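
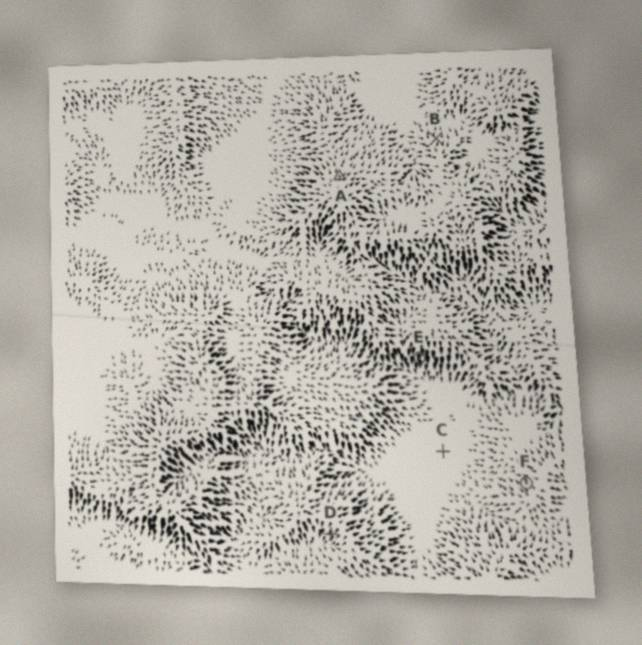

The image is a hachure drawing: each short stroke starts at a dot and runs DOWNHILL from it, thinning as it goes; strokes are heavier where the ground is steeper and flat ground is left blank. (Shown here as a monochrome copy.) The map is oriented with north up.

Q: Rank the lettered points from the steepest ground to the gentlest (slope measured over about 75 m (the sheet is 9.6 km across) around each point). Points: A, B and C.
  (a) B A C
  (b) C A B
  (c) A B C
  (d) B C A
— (a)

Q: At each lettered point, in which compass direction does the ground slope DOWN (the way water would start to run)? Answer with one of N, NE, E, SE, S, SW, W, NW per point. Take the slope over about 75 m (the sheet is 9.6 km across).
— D SW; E S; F NW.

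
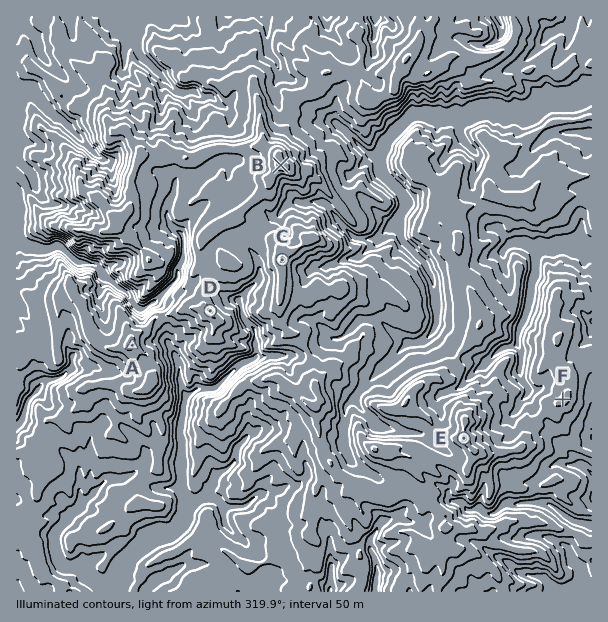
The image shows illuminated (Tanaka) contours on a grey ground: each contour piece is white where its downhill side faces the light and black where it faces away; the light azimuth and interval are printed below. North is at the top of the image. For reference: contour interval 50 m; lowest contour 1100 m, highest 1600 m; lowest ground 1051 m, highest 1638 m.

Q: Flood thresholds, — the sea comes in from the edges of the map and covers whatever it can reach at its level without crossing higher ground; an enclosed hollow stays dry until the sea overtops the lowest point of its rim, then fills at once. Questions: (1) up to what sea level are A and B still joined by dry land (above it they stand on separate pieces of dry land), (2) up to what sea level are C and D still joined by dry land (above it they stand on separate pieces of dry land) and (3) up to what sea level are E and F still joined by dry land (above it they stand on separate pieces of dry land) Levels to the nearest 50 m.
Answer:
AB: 1400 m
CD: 1450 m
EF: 1300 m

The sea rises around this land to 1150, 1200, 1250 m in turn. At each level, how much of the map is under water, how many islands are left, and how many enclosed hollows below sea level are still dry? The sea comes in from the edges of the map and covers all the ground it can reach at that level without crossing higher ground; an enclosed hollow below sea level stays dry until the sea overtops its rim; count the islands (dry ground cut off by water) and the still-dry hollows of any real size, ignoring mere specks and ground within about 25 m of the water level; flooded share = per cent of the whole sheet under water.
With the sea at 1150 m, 18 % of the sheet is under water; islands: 0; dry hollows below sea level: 0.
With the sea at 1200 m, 32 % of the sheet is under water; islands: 0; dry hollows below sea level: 0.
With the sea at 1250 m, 46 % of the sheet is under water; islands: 0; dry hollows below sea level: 0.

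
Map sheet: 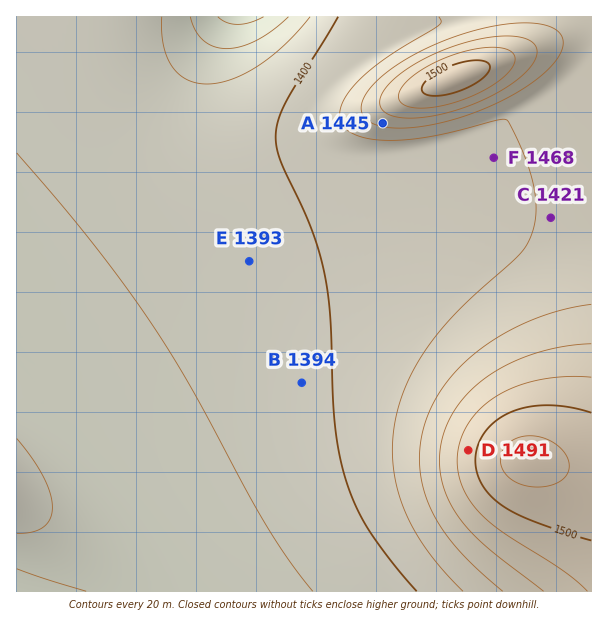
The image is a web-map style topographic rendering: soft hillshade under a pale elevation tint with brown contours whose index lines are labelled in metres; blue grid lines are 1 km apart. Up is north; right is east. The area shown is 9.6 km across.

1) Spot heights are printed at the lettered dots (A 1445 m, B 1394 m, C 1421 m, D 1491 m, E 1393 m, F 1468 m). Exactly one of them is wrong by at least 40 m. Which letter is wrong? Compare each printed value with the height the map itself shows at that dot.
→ F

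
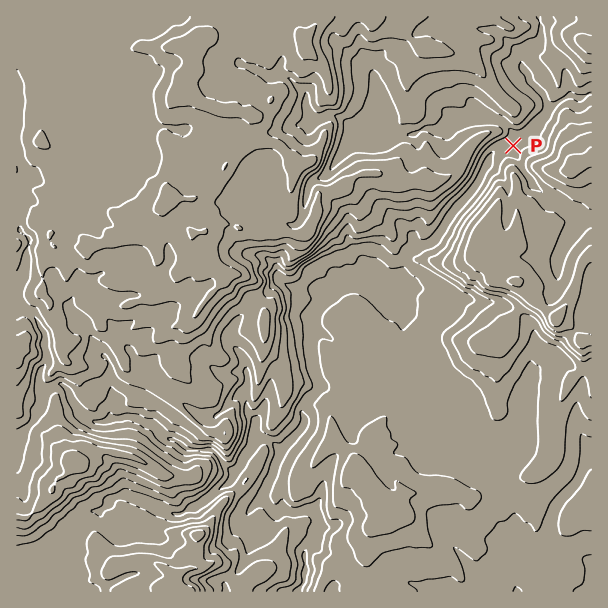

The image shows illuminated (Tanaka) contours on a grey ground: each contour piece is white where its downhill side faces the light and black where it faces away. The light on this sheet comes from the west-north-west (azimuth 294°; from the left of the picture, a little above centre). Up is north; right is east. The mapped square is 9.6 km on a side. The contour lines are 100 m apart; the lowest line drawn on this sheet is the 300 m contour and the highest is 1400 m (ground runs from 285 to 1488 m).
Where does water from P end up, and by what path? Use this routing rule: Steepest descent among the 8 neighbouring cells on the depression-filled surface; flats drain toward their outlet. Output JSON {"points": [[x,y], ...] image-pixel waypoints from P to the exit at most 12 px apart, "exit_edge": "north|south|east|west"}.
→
{"points": [[513, 146], [501, 146], [489, 156], [485, 168], [479, 180], [471, 192], [461, 204], [450, 216], [443, 228], [434, 240], [422, 246], [410, 249], [404, 261], [402, 273], [395, 284], [383, 287], [371, 285], [359, 279], [347, 284], [335, 293], [323, 303], [314, 315], [312, 327], [311, 339], [311, 351], [311, 363], [314, 375], [318, 387], [309, 398], [302, 410], [305, 422], [297, 434], [285, 446], [279, 456], [275, 468], [270, 480], [264, 492], [267, 504], [278, 512], [290, 512], [302, 512], [314, 512], [318, 524], [314, 536], [306, 548], [305, 560], [303, 572], [303, 584], [300, 591]], "exit_edge": "south"}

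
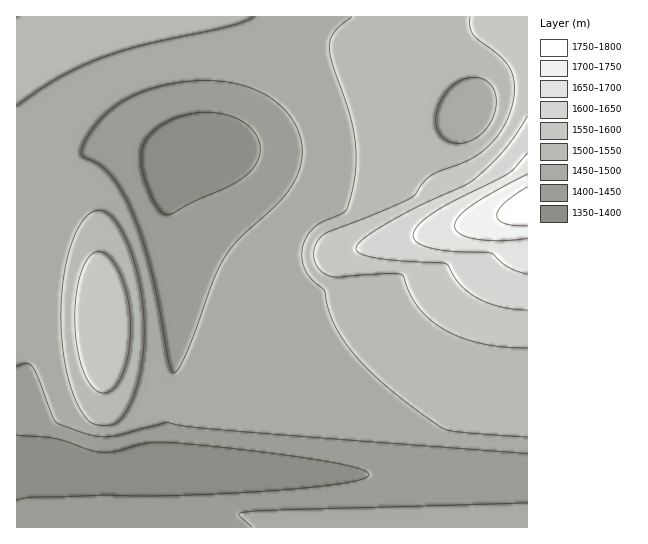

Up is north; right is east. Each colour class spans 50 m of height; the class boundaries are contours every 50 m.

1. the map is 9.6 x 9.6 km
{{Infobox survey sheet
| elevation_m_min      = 1350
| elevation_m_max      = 1780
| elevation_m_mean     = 1490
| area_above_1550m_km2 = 12.6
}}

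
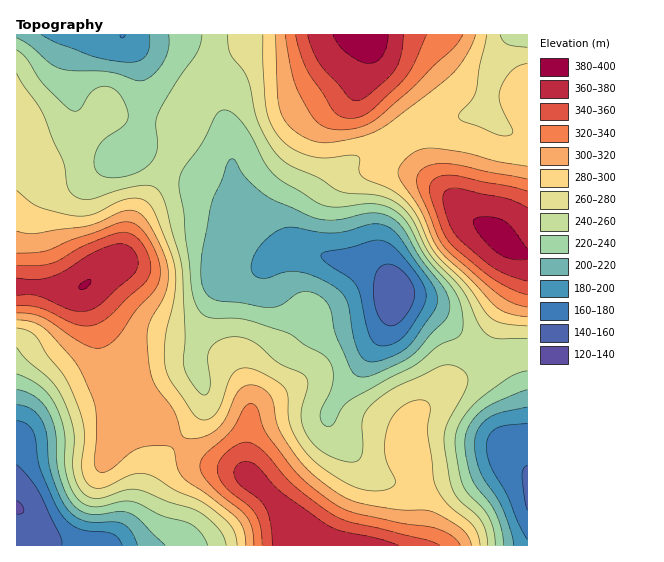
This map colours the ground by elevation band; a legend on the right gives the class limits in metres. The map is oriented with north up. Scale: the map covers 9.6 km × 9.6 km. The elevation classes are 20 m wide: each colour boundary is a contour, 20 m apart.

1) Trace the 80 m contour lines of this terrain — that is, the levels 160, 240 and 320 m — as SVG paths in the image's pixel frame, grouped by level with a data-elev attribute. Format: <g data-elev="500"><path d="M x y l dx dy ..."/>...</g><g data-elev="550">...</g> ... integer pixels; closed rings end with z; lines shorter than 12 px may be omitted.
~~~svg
<g data-elev="160"><path d="M527 510l-5-34 1-7 4-4"/><path d="M17 465l12 12 10 16 21 43 2 9"/><path d="M389 326l-6-3-5-8-3-11-2-12 1-12 2-8 5-5 6-3 8 2 10 7 7 11 3 9-3 11-7 13-8 7z"/></g><g data-elev="240"><path d="M495 545l-1-14-5-14-7-10-15-14-5-10-6-32 0-16 7-18 15-17 32-23 17-6"/><path d="M325 425l-4-5-1-7 11-24 2-13-1-11-6-8-41-25-40-13-31-1-8-2-7-5-5-11-3-13-12-107 4-11 19-26 13-27 7-6 9 2 11 10 9 14 14 27 9 12 9 7 32 20 10 4 9 1 31-3 12 0 12 3 9 6 11 12 17 32 26 30 8 16 3 21-1 7-3 5-21 10-25 21-63 33-8 8-9 17-4 2z"/><path d="M17 374l13 6 11 7 9 9 6 11 8 25 1 31 1 12 6 16 7 10 7 4 8 2 29-6 14 2 25 13 29 8 10 9 7 12"/><path d="M202 35l-2 9-3 9-20 28-19 34-2 9 2 23-4 12-6 6-9 6-10 5-12 2-10-1-7-2-5-6-1-8 2-9 5-9 22-16 5-7-1-11-7-14-10-8-11 0-9 6-11 17-4 1-4-1-26-25-18-26-10-9"/></g><g data-elev="320"><path d="M460 545l-8-9-14-7-37-6-44-9-12-5-12-6-26-20-15-15-26-35-4-8-4-16-3-4-4-1-6 3-10 18-6 8-25 23-3 5-1 6 2 8 9 10 30 26 6 6 5 12 2 16"/><path d="M17 313l13 1 11 3 44 28 9 3 8 0 7-3 8-7 19-27 18-20 5-10 1-9-2-15-9-18-10-12-10-5-12 2-46 16-25 11-29 2"/><path d="M527 179l-68-14-18-1-10 1-8 3-5 6-1 7 2 10 18 44 9 14 55 47 12 7 14 4"/><path d="M285 35l9 45 14 29 6 10 7 6 9 4 11 1 21-3 17-10 33-29 22-23 17-15 12-15"/></g>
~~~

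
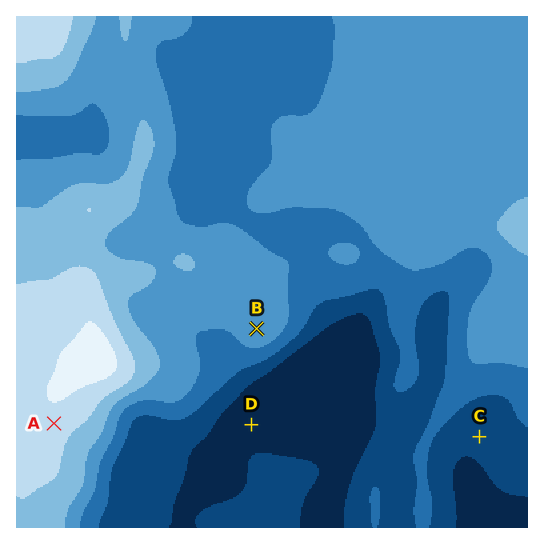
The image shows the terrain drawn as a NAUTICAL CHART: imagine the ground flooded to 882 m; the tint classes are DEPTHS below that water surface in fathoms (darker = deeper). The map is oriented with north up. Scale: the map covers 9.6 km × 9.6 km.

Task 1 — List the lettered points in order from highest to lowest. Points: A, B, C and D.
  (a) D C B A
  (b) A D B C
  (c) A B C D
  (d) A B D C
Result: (c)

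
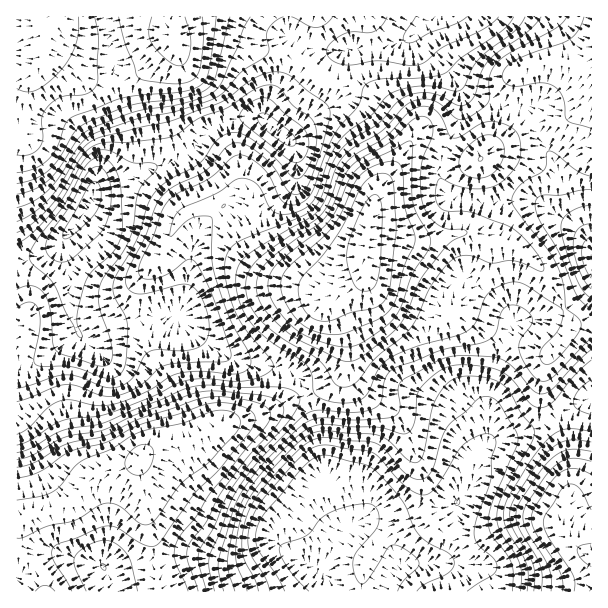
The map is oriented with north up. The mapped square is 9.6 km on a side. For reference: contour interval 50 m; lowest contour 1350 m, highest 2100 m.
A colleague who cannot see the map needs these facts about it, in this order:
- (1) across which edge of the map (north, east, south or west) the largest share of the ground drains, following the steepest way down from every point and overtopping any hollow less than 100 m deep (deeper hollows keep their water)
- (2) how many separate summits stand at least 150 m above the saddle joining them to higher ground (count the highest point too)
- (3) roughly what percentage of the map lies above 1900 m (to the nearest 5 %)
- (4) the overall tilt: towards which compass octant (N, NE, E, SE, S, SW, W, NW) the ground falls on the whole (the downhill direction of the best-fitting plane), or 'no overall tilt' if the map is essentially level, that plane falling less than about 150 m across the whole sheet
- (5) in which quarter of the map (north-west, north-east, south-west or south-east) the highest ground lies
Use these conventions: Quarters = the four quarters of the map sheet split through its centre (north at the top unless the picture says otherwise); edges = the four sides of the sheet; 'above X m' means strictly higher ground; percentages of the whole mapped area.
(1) Drainage is mainly to the south: more ground falls towards that edge than towards any other.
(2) There are 4 summits with 150 m or more of prominence.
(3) Ground above 1900 m makes up about 20 % of the sheet.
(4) On the whole the map has no overall tilt.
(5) The highest point lies in the north-east quarter of the map.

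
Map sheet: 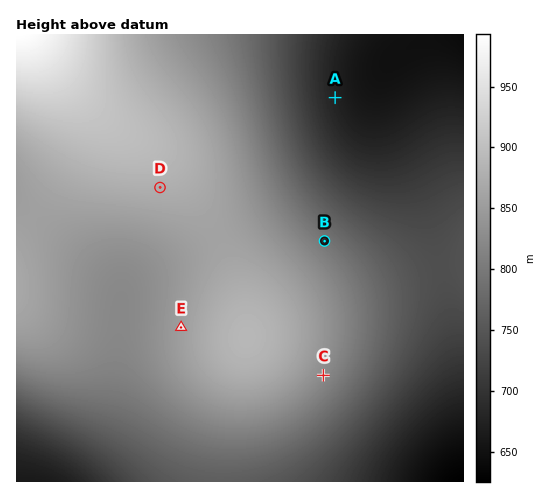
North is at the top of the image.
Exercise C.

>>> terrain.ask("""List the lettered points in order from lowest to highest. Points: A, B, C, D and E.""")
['A', 'B', 'C', 'E', 'D']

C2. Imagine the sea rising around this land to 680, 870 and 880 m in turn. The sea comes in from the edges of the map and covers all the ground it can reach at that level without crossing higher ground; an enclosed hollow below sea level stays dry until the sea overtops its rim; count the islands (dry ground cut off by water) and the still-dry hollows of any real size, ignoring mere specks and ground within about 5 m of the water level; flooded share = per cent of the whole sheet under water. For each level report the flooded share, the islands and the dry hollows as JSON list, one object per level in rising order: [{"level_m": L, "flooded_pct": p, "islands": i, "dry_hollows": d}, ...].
[{"level_m": 680, "flooded_pct": 10, "islands": 0, "dry_hollows": 0}, {"level_m": 870, "flooded_pct": 84, "islands": 1, "dry_hollows": 0}, {"level_m": 880, "flooded_pct": 89, "islands": 1, "dry_hollows": 0}]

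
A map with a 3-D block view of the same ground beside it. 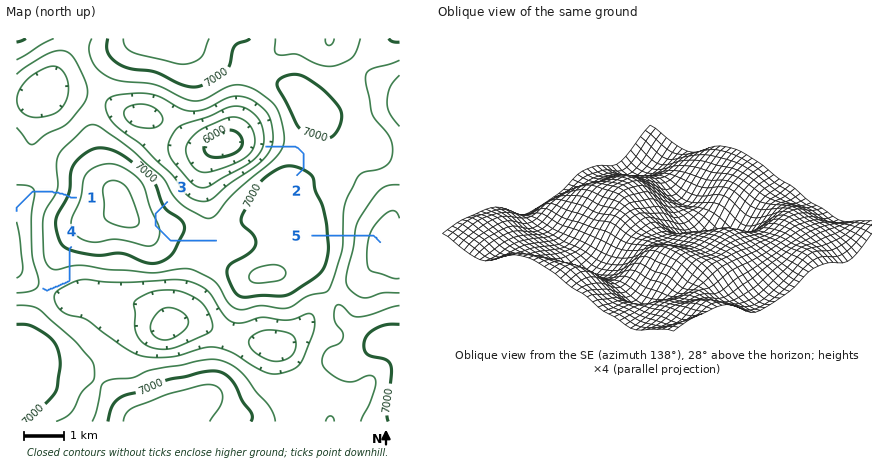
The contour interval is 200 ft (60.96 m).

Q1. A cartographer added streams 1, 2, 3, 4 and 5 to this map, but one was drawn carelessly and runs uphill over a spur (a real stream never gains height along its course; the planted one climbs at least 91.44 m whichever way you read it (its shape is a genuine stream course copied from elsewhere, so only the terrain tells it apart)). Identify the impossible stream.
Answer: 3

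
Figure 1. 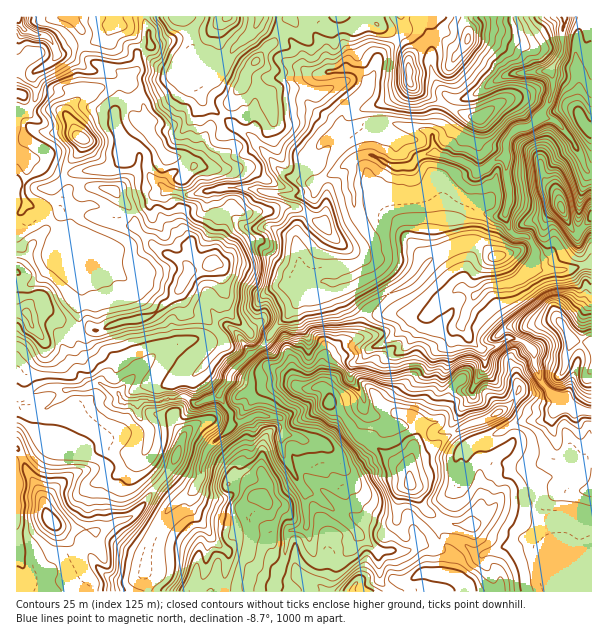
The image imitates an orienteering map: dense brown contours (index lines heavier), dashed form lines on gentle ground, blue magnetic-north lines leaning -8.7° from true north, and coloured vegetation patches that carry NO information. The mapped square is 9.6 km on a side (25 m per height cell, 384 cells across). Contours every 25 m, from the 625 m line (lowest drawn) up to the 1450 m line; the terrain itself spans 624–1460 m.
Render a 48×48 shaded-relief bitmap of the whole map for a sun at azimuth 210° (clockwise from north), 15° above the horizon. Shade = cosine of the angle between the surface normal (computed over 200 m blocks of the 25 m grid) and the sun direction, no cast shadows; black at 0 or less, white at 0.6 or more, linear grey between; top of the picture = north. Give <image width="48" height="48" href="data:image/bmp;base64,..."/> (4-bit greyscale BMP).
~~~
<image width="48" height="48" href="data:image/bmp;base64,Qk32BAAAAAAAAHYAAAAoAAAAMAAAADAAAAABAAQAAAAAAIAEAAATCwAAEwsAABAAAAAAAAAAAAAAABEREQAiIiIAMzMzAERERABVVVUAZmZmAHd3dwCIiIgAmZmZAKqqqgC7u7sAzMzMAN3d3QDu7u4A////AGd3d0JEV2VlVmZneGNBIjdoiIQjM0VmZmd3djVEZnd2VmZndzNDITVGZUIUM0VmZniIdmY0Z4l2RWdnZTVUETNDMzE0I1Vmd4iahoRGZ4lkOIdmVEZlNId1VkV1RVZ3d4rLdmV4dndTaodlU1dUaKqHh3mXZmd3d5zGIzRohmZEmZd2ZGY1iIl5p3dmZmZ3d6twABIkZmVHiIeHZFRGd4mbczRVZVZmVakwASESNmZWmoh0EEVlZ73bU0VURFVVRKcRNEMzNYdnq3ZBAWZVe/3HVFZUM0VmVZMANFVURIhnmGVABGVWr+p0M0ZURFVmd2ABE0REVXhXdVQgBlVZ77hTI0ZVVWZmZiAkNEVWZ3Y2QzIANVWP/YVEJGZVZmVWZgJWZmZmZ4VGchIBR4nv6FVDNXiGVURGVQRmZlVVWZU2czIAbN//Y1ZlRWiZhTI0NDVWZlQyV1MAE3dG3f/3JHdjIiJHhUMyJFVlVUMlh1EBBcu9//2DOHMAABAUNnVFi3dmZUSJqoi6eIm9/scwNgAAACQxF1B974ial3ipmZu5hkibpjIAAAAAABMAZQDv74rKmZmId2d3aIR2QAAAAAAAAAACkgTLuay4iYiIh3ZmaYQRMAIBAAAAAAAFMAipqN2GiaqqmYd3dlkxABMSRDIQARA3QG/blutWeJqry6qpg4hSABAAEhEhJDSHeP/rILZWREV4iaupZ4EhAAAAABI0VVZlV4mzAFRTIzMjRpmGeDAAEhABI1Z3ZmZVMQIgAEMgNVVERYl2hyEAJEQzM1eIdlZlMQAAAFMCVmZmZ3h4pzQxVmZlMjV4d3iXZTAAAjIUZmZneZh5pkQkZnd3ZTRneIm8uFMyQxNGZmZ3m6dmYiAFVomZdmeHZ4q7l3eZpjVmZmd5qVVTAAAkR5u4VYmVRXiFICq8+2Vmd4mag0UgAAAiWMyCJpljIzMgAJ7P+lVneJmYMlMAASRXi8ggSIdDMyEAB8z/imZ4iIeFIzEBNWVWaEISaHZERUMiRoz+A3moiImEIzISIhABMhIjd2ZVZVVVZ6/xAIh3eHYyNGdmdURlIUQ0d2VVZlQ0St+AAFRGdTISSLqauYlzNGZFdkM1ZTEySt0QAFZniXU0aadmVVQUZWZWZEZ2MiWWaukAA4iazZVWeWMiEjFJZmZ3d5mHRpy4a7IAComs2SJYpyEiMzSZd3ZniYd3i7u5lxAAj4ickAJplCIjRFipZmdniHd4u87qhzAE/HaqQBV4YgEzR5mXRGd3iazd3duHm5ROxZeFI1eHQAE0eJiFNHiIib7+yoQjaIh7USNURWd3MBJGZohkRWZ4d637Z4ZBERJFMwMyIjV2MSRWZndURERVaJzETMhkEAA2ZTZBE0REM1Zmd2dkRXd2iZuCbKh3ZUWXdWZEZjEkRmZ4h1RFeaqqmLpCeYh3mamWdSE5pzNVZjV4mFM2eYmqq9o0iHhlZmU1dga9t0VVcgJomXVGiHiJrLdWZnUzRCEFdn/8pUZnYAFYqnVHl2dnmnRnVnMjMhAGaA=="/>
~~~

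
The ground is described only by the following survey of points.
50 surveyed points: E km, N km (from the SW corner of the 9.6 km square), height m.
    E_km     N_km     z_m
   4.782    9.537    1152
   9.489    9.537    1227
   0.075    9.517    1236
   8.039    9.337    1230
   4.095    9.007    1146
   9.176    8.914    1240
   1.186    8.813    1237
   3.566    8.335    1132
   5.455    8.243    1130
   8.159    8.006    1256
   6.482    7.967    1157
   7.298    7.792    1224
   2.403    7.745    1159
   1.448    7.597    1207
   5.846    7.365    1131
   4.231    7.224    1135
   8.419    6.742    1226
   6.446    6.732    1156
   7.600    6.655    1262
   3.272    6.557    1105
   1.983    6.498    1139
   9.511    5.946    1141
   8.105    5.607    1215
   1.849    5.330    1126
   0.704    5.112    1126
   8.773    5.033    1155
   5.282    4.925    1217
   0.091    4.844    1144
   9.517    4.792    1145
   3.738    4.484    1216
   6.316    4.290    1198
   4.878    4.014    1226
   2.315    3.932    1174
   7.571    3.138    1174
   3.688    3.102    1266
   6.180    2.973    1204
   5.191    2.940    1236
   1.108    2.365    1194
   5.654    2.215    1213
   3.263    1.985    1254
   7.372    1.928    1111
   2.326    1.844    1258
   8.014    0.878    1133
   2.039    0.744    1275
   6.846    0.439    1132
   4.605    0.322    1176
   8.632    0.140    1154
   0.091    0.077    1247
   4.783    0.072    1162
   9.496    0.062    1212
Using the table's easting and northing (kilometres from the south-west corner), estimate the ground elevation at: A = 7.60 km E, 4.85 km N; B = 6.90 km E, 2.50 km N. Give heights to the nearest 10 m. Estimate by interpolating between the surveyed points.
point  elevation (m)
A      1200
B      1160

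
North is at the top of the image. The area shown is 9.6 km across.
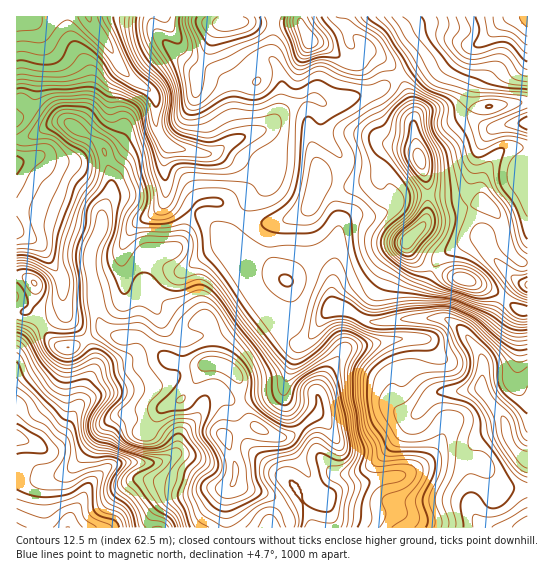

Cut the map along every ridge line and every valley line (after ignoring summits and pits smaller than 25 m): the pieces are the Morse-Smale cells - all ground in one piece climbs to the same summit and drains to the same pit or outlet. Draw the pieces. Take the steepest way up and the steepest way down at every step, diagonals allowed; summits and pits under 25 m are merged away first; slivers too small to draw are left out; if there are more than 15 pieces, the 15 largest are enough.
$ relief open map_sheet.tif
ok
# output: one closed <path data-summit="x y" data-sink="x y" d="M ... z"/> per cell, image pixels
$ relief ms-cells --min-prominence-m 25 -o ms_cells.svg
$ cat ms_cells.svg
<path data-summit="225 437" data-sink="527 459" d="M214 201l-12 2-10 8-8 24-10 14-17 3-8 6-4 11 0 17 12 14 16 8 13 12 9 3 11-4 9 14-2 29 14 5 12 11 1 19 4 14 5 10 7 5-15 3-16 8 11 30-2 17 12 5 23 6 6 4 9 8 7 21 39 0-2-21-5-11 3 1 24-12 55-10 32-15 45 3 13 22 7 3 26 1 0-28-9-6-10-13-5-23-23-30 2-30-3-6-25-29-9-5-8-2-36 2-28 4-7-2-21-12-11-1-3-3-1-32-13-12-16-6-12-3-29 1-20 7-2 5-14-24 14-24-17-13z"/><path data-summit="225 437" data-sink="89 17" d="M87 16l-71 1 0 122 10 0 31-16 12 0 34 24 8 27 0 19-8 17-2 19-12 25 6 49 6 23 6 6 12 5 22 0 18 16 14 8 18 4 22-2 2-30-3-7-6-7-15 4-18-15-16-8-12-14 2-23 7-10 17-2 9-8 12-32 10-8 17 0 20 14 10-16 19-18 3-8-2-8-7-7-7-3-14-17-10 1-17 12-15 0-32-8-11-19 0-25-3-7-6-6-14-8-12-11-10-20-18-22z"/><path data-summit="225 437" data-sink="67 527" d="M214 363l-8 1-5 5-5 12-15 19-23 9-13 0-20 4-15 7-27 37-16 15-21 7-29 1-1 47 210 1 1-35 6-10 3-16-11-30 16-8 15-3-7-5-5-10-4-14-1-19-12-11z"/><path data-summit="225 437" data-sink="17 438" d="M41 324l-20 18-5 9 1 129 29-1 21-7 16-15 27-37 15-7 20-4 13 0 23-9 12-15 12-20-14 0-22-5-28-23-22 0-14-6-4 0-28 16-7 1-11-4z"/><path data-summit="409 239" data-sink="527 459" d="M323 181l-6 2-8 24-12 9-20 7-24 0-14-6-14 24 12 22 2 2 0-3 4-3 26-7 21 0 12 3 16 6 13 12 1 32 3 3 11 1 21 12 7 2 28-4 23 0-4-16 2-10 9-24-13-8-7-7-5-12 14-15 6-9 1-23-23 1-6 3-9 10-8 4-8 3-23 0-6 3-6 9-3-19 1-23z"/><path data-summit="225 437" data-sink="17 163" d="M69 123l-16 1-27 15-10 2 0 90 21 10 6 6 20 34 1 28-6 7-17 9 14 19 11 4 7-1 22-14 10-3-5-7-4-13-7-43 0-13 12-25 2-19 8-17 0-19-8-27z"/><path data-summit="225 437" data-sink="527 527" d="M454 460l-17 0-32 15-55 10-19 8-7 5 4 9 3 20 197 0-1-38-29-2-5-4-11-20z"/><path data-summit="309 39" data-sink="89 17" d="M163 16l-75 1 5 10 18 22 10 20 12 11 14 8 6 6 3 7 0 25 9 17 14 6 20 4 15 0 19-12 4-6-9-49-10-11-27-16-10-10-2-8z"/><path data-summit="309 39" data-sink="89 17" d="M299 23l-25 2-2 18 1 18-4-2-10 1-18 15-5 22 2 42 29-11 15-16 17-11 15-4 11 7 13-1 17-7 20-4 24-17-13-14-19-12-3 6-9 8-13-4-17-14-14-4z"/><path data-summit="409 239" data-sink="89 17" d="M314 97l-23 8-9 7-15 16-31 11 5 1 14 17 7 3 7 7 2 6-3 10-19 18-6 9-3 5 2 4 11 4 24 0 13-4 19-12 10-26 18 4 4-14 0-13-16-19-4-8 2-28z"/><path data-summit="419 159" data-sink="89 17" d="M398 76l-23 16-20 4-22 8-10-1-2 28 4 8 16 19 0 13-3 14 11 2 25-7 5-6 4-12 10-9 20-1 6 3-6-26 0-19-6-20z"/><path data-summit="309 39" data-sink="527 17" d="M511 16l-210 0-1 6 7 15 4 4 18 2 16-6 13 2 12 13 16 9 13 15 14-9 17-8 19-15 10-1 15 2 7-2 18-19z"/><path data-summit="409 239" data-sink="527 459" d="M505 299l-17 24-16 16 0 4 11 16-2 30 23 30 5 23 6 9 12 9 1-149-14-4z"/><path data-summit="227 23" data-sink="89 17" d="M226 16l-62 1 17 32 10 10 22 12 14 12 9 43 1 13 2-2 0-8-3-7 0-25 3-15 2-7 12-11 12-5 7 0 1-33-26-5-20 2z"/><path data-summit="419 159" data-sink="527 123" d="M467 109l-6 3-32-1-14 7-2 11 3 18 11 32 2 16 28 0 6-3 6-9 10-33 6-13 8-8-15-6z"/>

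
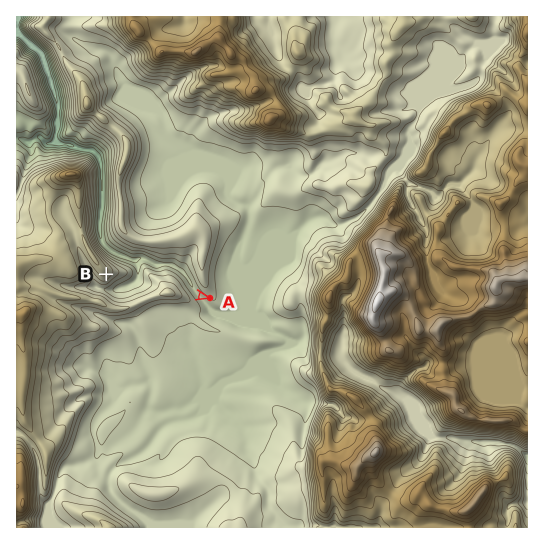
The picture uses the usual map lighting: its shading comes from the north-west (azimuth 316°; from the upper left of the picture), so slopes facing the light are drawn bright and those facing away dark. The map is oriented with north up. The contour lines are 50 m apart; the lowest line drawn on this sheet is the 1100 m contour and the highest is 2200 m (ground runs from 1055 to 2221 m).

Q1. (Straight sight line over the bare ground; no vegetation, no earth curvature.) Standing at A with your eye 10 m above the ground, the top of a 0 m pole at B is hidden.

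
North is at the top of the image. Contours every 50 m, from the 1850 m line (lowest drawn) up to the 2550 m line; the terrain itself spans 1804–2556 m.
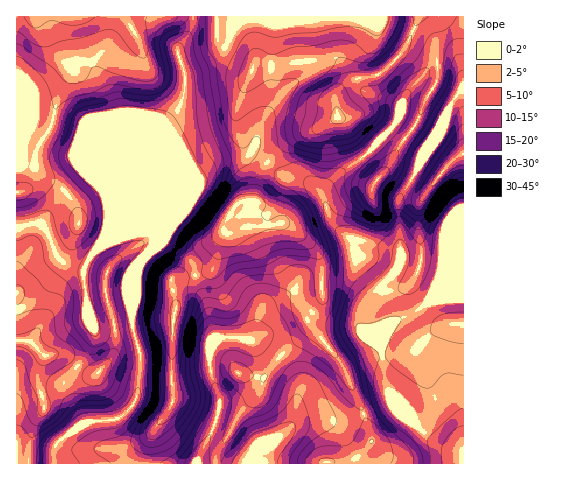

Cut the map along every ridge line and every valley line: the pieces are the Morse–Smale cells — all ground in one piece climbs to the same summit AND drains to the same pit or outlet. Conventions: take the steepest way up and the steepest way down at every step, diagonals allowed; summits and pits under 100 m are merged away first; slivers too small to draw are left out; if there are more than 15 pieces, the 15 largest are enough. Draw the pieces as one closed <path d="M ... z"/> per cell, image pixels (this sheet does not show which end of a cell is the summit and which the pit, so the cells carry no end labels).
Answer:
<path d="M463 16l-246 1 0 17 2 7 30 16 4 4 0 6 5-2 20 1 40-7 17 0 7 7 3 15-9 15 1 22-19 11-24 9-15 12-11 12 17 15 17 2 10 5 11 12 6 19 7 12 11 9 15 5-3 1-2 4-1 14 3 10 13 16 2 6 20-19 6-10-1-63 11-18 10-20 16-22 16-38 12-13z"/><path d="M193 16l-156 1 11 12 11 25 11 14 1 6-13 24-7 28-14 22-2 17 8 1 31-8 7 11 63 63 3 1 3-1 0-72 15-37 12-12 7-16 1-20-7-20 0-7 13-19z"/><path d="M146 232l-26 4-19 10-10 10-7 13-21-7-6-6-8-20-13 8-16 19-4 21 0 56 15 2 14 14-7 16 0 12 6 18 0 8-7 10-6 15-2 11 0 18 24 0 1-17 9-10 21-14 34-5 11-8 6-8 3-13 3-32-8-28-1-16 2-9 1-31 6-11 10-11 3-6-1-9z"/><path d="M292 295l-23 9-8 7-6 21-5 8-23-3-9 2-7 9 0 26 8 21 1 9-8 28-14 27 1 5 127 0 24-4 7-3 15-16-11-35-19-43-34-42 0-3 4-6z"/><path d="M216 16l-22 0-3 13-13 19 0 7 7 20-1 20-7 16-12 12-15 37 0 74 4 4-1 11 10-7 6-12 10-13 18-43 19-12 25-4 9-4 5 0 12 8 27-24 24-9 19-11-1-22 9-15-2-13-6-8-19-1-40 7-20-1-5 2 0-6-4-4-30-16-2-7z"/><path d="M285 224l-39 3-15 6-6 0-9 30-6 7-11 5-28 5 5 20-4 27 2 73-23 35-5 19 0 10 52-1 2-10 14-27 6-22-10-37 0-16 8-12 13-2 19 3 5-8 6-21 8-7 15-7 7-2 4 1 17 15 8-9 3-10-1-28-3-8-13-17z"/><path d="M463 298l-35 4-11 9-21 9-8 10-7 18-12-8-13-15-29-3-16-9-3 8 34 42 19 43 11 32-2 7-13 12-7 3-18 2-5 2 137-1z"/><path d="M255 154l-14 4-25 4-19 12-18 43-10 13-6 12-19 15-9 16-3 48 9 36-5 42-6 10-10 8-36 6-21 14-9 10 0 17 92-1 0-9 5-19 23-35-2-73 4-27-5-20 28-5 14-8 12-31 0-11 5-11 7-10 18-4 5-24 7-14z"/><path d="M463 90l-11 12-16 38-16 22-10 20-11 18 1 63-6 10-21 20-12 18-1 15 4 9 17 13 7-18 8-10 21-9 11-9 36-4z"/><path d="M267 162l-7 14-5 24-13 2-8 5-7 11-2 14 6 1 15-6 31-3 8 0 7 3 20 18 6 8 4 11 1 34-11 14 15 10 26 2 8 5 0-18 12-19-1-6-13-16-3-10 1-14 2-4 3-1-15-5-11-9-7-12-6-19-11-12-10-5-19-3z"/><path d="M36 16l-20 1 1 149 7-2 11 1 2-17 14-22 7-28 13-24-1-6-11-14-11-25z"/><path d="M74 158l-31 8-8-1-3 15-4 7 12-7 12 2 8 4 12 14 6 13 1 10-8 5-19 7-2 3 7 18 6 6 21 7 7-13 10-10 16-8 26-7-62-62z"/><path d="M26 164l-10 3 0 60 24-3 10 12 26-10 3-3-2-14-5-9-12-14-8-4-12-2-15 9 6-7 4-10-1-7z"/><path d="M27 340l-11 1 1 123 12-1 2-28 6-15 7-10 0-8-6-18 0-12 7-16z"/><path d="M40 224l-9 0-15 4 1 55 3-20 16-19 13-7-3-7z"/>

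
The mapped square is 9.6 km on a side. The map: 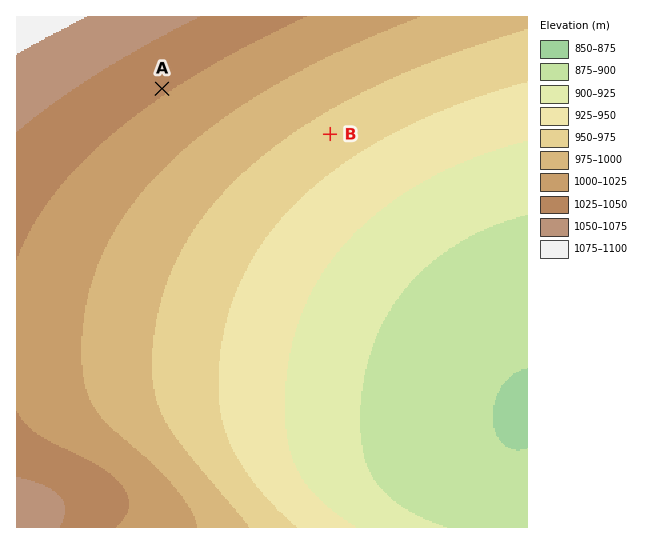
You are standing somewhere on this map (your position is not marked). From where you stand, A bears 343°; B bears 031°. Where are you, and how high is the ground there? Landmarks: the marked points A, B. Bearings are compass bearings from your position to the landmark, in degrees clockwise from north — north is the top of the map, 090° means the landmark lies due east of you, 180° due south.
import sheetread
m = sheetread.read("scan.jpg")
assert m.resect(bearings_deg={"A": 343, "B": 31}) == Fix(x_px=228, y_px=304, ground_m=950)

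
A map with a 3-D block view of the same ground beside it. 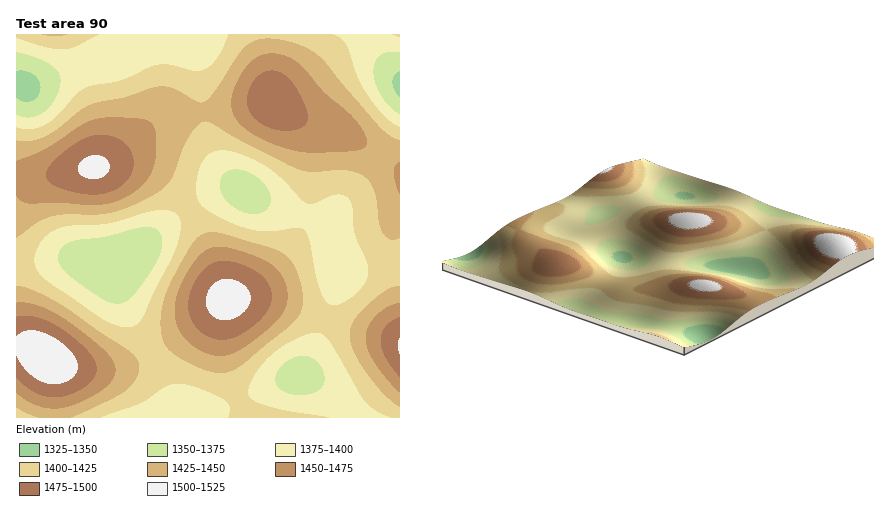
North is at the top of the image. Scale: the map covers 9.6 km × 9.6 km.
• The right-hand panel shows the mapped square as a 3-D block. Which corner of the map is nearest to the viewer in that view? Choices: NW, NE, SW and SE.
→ NW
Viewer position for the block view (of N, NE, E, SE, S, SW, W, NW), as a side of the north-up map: NW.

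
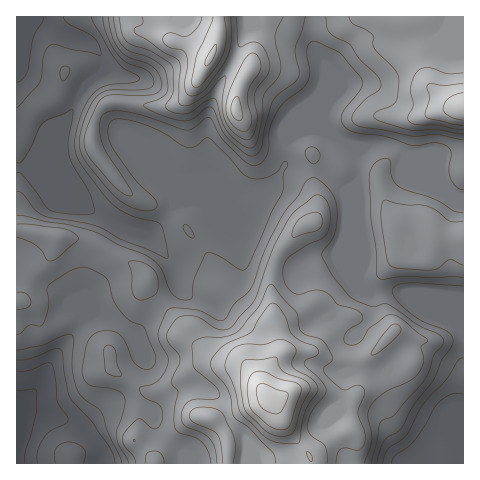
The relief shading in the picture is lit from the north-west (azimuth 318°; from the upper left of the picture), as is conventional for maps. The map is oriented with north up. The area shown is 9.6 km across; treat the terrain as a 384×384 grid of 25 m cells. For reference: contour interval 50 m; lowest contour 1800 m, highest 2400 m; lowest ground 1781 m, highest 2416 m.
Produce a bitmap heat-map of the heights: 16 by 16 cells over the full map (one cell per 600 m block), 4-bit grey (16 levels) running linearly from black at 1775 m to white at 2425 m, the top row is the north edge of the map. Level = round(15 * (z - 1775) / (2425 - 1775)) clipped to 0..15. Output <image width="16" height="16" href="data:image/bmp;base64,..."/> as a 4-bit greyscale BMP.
<image width="16" height="16" href="data:image/bmp;base64,Qk32AAAAAAAAAHYAAAAoAAAAEAAAABAAAAABAAQAAAAAAIAAAAATCwAAEwsAABAAAAAAAAAAAAAAABEREQAiIiIAMzMzAERERABVVVUAZmZmAHd3dwCIiIgAmZmZAKqqqgC7u7sAzMzMAN3d3QDu7u4A////ABM0d3qauYQzAjVnqs6phjMSRWeK7smHUyJWV5vcqIh0VFZXmauYiHVlRWZmiYh3VWVWdVZ4dmZmZmZUVWh2aIhmVEVVV5ZoiEM1ZVVWdmd2M0ZVVWVmZmYzZVVXlmZndzNWaIqmVomsNDVYuqhleKsjNHnLuWaJmSI3q7yZeJmZ"/>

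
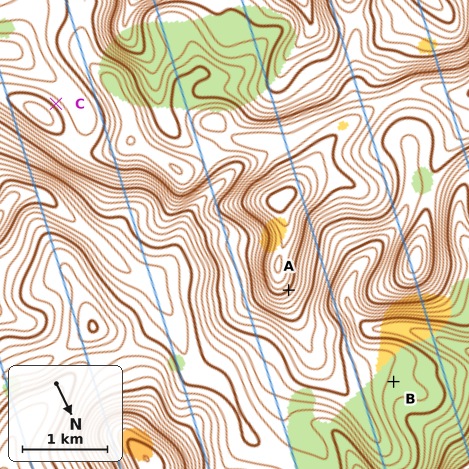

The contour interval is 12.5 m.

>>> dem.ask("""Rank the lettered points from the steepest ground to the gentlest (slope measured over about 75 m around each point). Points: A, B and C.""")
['A', 'C', 'B']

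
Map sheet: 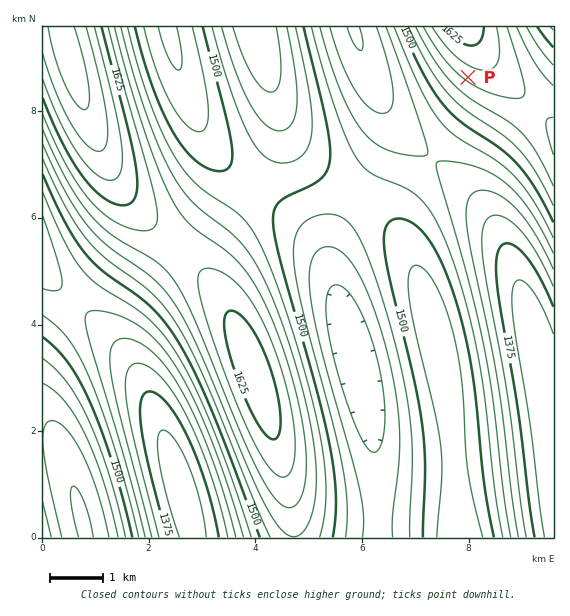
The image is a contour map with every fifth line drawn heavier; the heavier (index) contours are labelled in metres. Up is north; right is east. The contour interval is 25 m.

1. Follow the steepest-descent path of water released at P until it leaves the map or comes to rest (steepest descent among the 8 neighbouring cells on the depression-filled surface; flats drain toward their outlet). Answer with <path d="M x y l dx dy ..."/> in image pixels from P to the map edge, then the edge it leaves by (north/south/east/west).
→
<path d="M468 77l-44 44-23 0-21-21-1-5-4-7 0-3-3-4-1-6-3-4-1-7-3-4 0-3-1-1 0-3-2-1 0-3-1-1 0-3-1-1 0-3-2-1 0-3-1-1-3-9"/>
exit: north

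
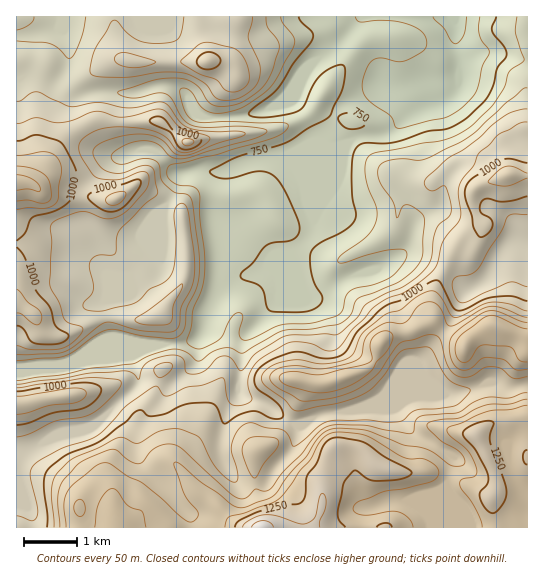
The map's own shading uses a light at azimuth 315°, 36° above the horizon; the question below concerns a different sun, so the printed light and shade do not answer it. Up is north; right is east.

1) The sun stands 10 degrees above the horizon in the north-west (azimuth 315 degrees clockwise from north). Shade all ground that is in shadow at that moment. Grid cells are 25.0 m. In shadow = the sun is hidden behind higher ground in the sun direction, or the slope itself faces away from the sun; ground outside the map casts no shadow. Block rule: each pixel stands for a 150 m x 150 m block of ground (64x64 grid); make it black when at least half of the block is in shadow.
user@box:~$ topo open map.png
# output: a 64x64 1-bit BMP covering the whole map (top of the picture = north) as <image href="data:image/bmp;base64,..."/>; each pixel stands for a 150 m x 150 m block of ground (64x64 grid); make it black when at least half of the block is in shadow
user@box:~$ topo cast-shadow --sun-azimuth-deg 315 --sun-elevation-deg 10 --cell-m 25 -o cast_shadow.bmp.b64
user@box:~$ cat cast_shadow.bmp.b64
<image width="64" height="64" href="data:image/bmp;base64,Qk0+AgAAAAAAAD4AAAAoAAAAQAAAAEAAAAABAAEAAAAAAAACAAATCwAAEwsAAAIAAAAAAAAA////AAAAAAAAAAAAAAAAAAAAAAAAAAAAAAAAAAHAAAAAAAAAAMAAAAAAAAAAB+AAAAAAAAAH+AAAAAAAAAAIAAAAAAEAAAAAAAAAAYAAAAAAAAABwAAAAAAAAABAAAAAfAAAAAAAAAD/4AAAAAAAAP/wAAAIAAAAf/AAAB/+AAAP+AAAD/8AAAD8AAAH/wAAAAQAAAH/gHgAAAAAAH/g+R8AGAAAD+D5/+AAAAAH4PH/8AAAAAfg4H/wPwAAA/BAA/n/AAAB8AAA//+AAAAwAAA4f4AAAAAAAAAfwAAAAAAAAA/AAAAAAAAAD8AAAAAAAAAHwAAAAAAAAAfAAAAAAAAAA8AAAAAAAAADwAAAAGAAAAPAAAAAcAAAA8AAAAA4AMADgAAAADwHw8OAAAAAHB+Hx4AAAAAYP5/nAAAAAAD/H+cAAAAAAP4P4wwAAAAEjgfgOAAAACAOAeB4AAAAAwQA8fgAAAACAAB//gAAAAAAAD//gAAAAAAAD//AAAAAAH/n/+AAAAAAf+H/8AAAAAAfwADwAAAAAAAAAAAAAAAAAAB/wAAAAAAAAH/iAAAAAAAAf/EAAAAAAB4f8AAAAAAH/g/wAAAAAAf9x/AAAAAAAfjA+AAAAAAAAAD4AAAAAAAAAHgAAAAAAAAAEAAAAAAAAAAAAAAAAAAAAAAAAAAAAAAAAAAAAA=="/>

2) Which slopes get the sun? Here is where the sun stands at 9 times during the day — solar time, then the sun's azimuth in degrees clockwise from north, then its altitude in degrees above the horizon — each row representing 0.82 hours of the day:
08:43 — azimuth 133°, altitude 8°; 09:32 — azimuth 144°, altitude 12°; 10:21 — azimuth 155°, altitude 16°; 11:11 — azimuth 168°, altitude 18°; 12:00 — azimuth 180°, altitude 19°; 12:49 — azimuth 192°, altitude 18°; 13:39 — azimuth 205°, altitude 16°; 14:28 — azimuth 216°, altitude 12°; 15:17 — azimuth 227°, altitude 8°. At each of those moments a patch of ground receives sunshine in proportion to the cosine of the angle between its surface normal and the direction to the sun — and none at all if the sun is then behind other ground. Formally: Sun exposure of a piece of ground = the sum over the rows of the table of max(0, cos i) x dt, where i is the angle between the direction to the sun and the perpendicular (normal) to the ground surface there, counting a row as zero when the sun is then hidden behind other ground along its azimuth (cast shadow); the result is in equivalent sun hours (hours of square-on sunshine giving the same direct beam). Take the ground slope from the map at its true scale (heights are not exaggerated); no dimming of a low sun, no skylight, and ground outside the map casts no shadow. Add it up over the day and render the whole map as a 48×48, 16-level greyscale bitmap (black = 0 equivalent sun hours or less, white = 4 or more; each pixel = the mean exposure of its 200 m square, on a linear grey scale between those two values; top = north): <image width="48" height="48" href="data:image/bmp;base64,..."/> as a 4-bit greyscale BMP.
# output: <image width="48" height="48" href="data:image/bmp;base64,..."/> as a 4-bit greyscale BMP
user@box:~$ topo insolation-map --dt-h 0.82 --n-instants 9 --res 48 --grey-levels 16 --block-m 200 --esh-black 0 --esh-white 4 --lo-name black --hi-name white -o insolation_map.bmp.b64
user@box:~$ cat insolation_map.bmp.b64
<image width="48" height="48" href="data:image/bmp;base64,Qk32BAAAAAAAAHYAAAAoAAAAMAAAADAAAAABAAQAAAAAAIAEAAATCwAAEwsAABAAAAAAAAAAAAAAABEREQAiIiIAMzMzAERERABVVVUAZmZmAHd3dwCIiIgAmZmZAKqqqgC7u7sAzMzMAN3d3QDu7u4A////AEVnd3dmZnZUVmYyIjRWd1QzNFZ3d3iHdlZ4h3ZmVmVFd3UQABI1d2VTI0Z3d3qYdneHZWZlVkNXiFIAAAJFZ4iYdnd3d5mId2d2RFZVVDRodSESEBNWZnmau6mHeIVWZ2dlMzVUQ1Z3UyE1UyNWVnibzMu5dTRmaGZDM0RDM2iGMyNYhkIjV3eIdURVQkh2eGUyEREjM1ZTM0WImXMSV3d1MRIiRplmd3ZTEAACRDMjRWZmZ3UzRndSEiElnMhWdpl2QxABNDM0VmVUITMiEREAASN6upd4dsypdlMiNUM0VmVDIRJDEAAAACV2MiR4iMzd3LhTRUM0VVQhIjeWMQABIiIAAAASNYm97tyVI1QzQ0QhNpq7uWQ0VUIQAAAAAAEkVnipUkUzM0VGrN3N7/7JZWVUNDEAAAAAAAE2dFdjI0Znm8yoec3clmZmmpZVdxAAAAAAJXiWIkVUQzIQASSct2Z4vuurznUhAAARERI1QjMzIAAAAAAXuneJrMzcvO//6UVWZSAAERASEQAAAABYvMuYiJu7mKvMztdmZ4iGQiIyEBAAAAJFas25ZGmql6mFNJ3M7//rdVVUIQAAAAERE2m5MSaYU7l1QjaZh5qXdlVVQhAAABERETVmIAEhAIVFZlVUMjV4hmVEREMiEjMhETRDEAAAAGQ0Z3d3ZUNqp2VEVWZlVUMQAAESEQAAAVVWd3d3d1Q3p2ZlZmZmZkIQAAACMyEAElZnZmd3d2VFiGZmZmZmd2QyERETVmQjRFZ3Znd3dmZmd2ZnZmZmZ4d1VDM0iZl2ZWd3d3d3ZmdmZmZ3dmZmVVeIhlVVeImGZnd3eIh3ZndmZmZ3d3dmVDRXiYdmVniod4dneIiHd3d3ZmZnd4h2ZVRFeIdlNXipiIiIiImqmHd3ZmZneIdmZmZVZ3dkNGd4iKzuyrzvyYdlZnd3d2ZnZmZ3d3h1VnZoqu78qqqc26hSV3eIh2Znd3d4h4iYeJiaurqGd1MRa6YwNWVmdmZ3d2eJiIiYd3q6qmVGh1IABHQhJFREVWZ3d3eIh3dndDR6uhE2dkIAACZ4dnZlVWZ3d3d2ZmRFdTIiMxNEVEMyAAXP/suYdnd3d3ZkM0QzRVUxASMzRniIdmjf///+ypd3d3ZBABIyETRURDQzV5q83v/ENYre/tuHd3dTIRERERJGZzMzNYmrzv1QAAABE1iZh4iHZDIREhIjVjNEMkVUMzIQABEAAAFIl2ZUVVQiIiISIkREQxARAAAhFK3shUQ2mGREVWZVQzMiIlVVVlMzMhE1aLzv/ZZlaIdlVWZ2ZURDRGVlV5qqqYd5vKmrvLhlRnd2ZnZnZVVVVXZ3ZXm83u///8l2eap2RGeIiId3dmZlVHZnZWeJmZmZmZhlV5qXVFeImYiHZmZURUVVVlVVMiMzMiM0VompdlaJmYiGVndmd0REVlVUREVVQiNFZmaIh2V4iId2VWiqh4dmZmZmZndmZVZ4ZURFZ3ZFVVVFZmeHd4d3d2ZmZ3d2Zmd3dlVVZnZURERFZmZmZw=="/>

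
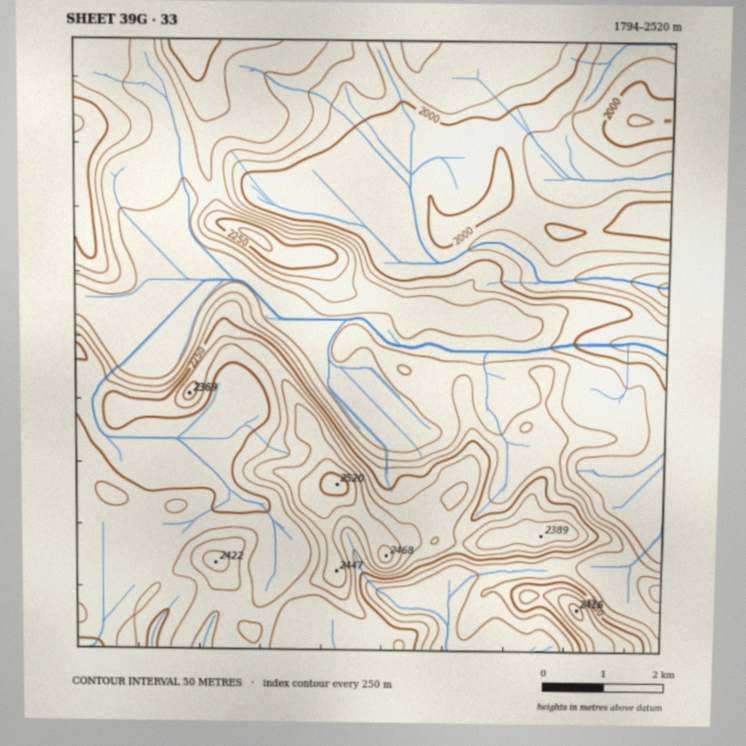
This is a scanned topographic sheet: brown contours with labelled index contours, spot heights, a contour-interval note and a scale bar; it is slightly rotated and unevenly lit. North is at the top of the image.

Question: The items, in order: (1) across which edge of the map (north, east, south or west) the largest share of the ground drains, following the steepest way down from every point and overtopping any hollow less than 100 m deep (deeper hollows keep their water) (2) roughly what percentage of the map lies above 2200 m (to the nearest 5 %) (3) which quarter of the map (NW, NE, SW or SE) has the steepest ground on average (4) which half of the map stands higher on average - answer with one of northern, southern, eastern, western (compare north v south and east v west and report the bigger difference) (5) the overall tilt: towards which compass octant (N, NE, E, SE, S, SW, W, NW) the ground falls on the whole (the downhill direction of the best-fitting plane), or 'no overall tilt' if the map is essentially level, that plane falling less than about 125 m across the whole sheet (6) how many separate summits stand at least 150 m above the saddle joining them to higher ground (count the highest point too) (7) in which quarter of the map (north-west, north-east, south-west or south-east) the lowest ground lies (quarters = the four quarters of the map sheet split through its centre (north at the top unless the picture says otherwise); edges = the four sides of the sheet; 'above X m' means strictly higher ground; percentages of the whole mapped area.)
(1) Most of the ground drains across the eastern edge.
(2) Ground above 2200 m makes up about 35 % of the sheet.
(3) The south-east quarter is the steepest part of the map.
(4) On average the southern half of the map is the higher ground.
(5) On the whole the ground falls towards the north-east.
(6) There are 4 summits with 150 m or more of prominence.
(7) Look to the north-east quarter for the lowest ground.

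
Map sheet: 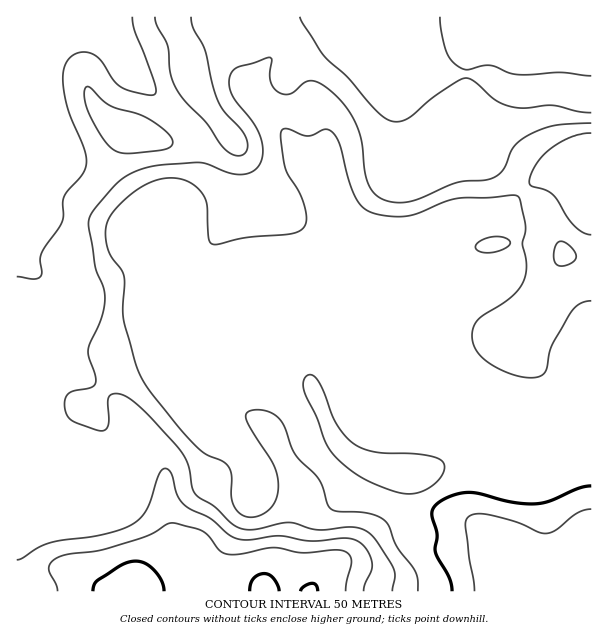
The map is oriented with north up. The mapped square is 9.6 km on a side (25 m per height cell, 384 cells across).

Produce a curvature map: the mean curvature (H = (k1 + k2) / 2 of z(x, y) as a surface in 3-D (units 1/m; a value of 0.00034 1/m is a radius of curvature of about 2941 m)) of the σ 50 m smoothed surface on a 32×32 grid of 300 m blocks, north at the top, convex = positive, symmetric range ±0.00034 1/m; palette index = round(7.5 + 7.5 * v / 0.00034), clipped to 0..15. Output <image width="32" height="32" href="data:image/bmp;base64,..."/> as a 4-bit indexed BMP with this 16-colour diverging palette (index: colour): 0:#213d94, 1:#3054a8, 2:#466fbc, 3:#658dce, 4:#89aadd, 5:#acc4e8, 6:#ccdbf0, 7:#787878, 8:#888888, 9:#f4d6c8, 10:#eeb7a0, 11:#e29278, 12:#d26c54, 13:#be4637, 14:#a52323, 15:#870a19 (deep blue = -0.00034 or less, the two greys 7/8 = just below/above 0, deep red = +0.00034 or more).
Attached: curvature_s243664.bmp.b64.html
<image width="32" height="32" href="data:image/bmp;base64,Qk12AgAAAAAAAHYAAAAoAAAAIAAAACAAAAABAAQAAAAAAAACAAATCwAAEwsAABAAAAAAAAAAlD0hAKhUMAC8b0YAzo1lAN2qiQDoxKwA8NvMAHh4eACIiIgAyNb0AKC37gB4kuIAVGzSADdGvgAjI6UAGQqHAFVrqK2kdqyZu2N5ibdXd3eO/rvKZXi9yd/syneFV3ZnSJh5unjKjPme/WE4lUV4ZUQzM0m9+QJ0AZl2inIjanN2ZlMn2IQASFEkRVMiWJlzh4h2WNIXJUzEMSeWZ73LqHd4dlj4SlV9g1v/+5rKmrp3eYZ6+VhVuRbtu6ibllZ3Znl2rbQ0WdUvsxEXukZ2Zql2ZsxwJ53DfyR3ZbZnR5iYZ3nJMpu6Y9wXd3dmZImYh3iJpCepcyn2R3d3dSeZh4iJiJJZdVdZ03eId0SbmHeHZ3iSd3d3dJhXd3dL7YZnZmiHg3d4d3ddd3d1e82nZqvOxlR3d3d3XLZ3dpmKyGWXi9hTVnd3d3Znd3dlRqplU2iYd4lEd3d3d3h2QxFrh4bfc4l6yCIzR3eHZ6uVW+t1r3BnZquXeZVVVHm96Vr1ZGpgZ3WZvtyndjQhIkRtYneNtRV0dmm6dFnNkwETryd3e+pRAmVFeGNc7eysx0V3d0SahldnyVZja7q7q9s2d4dii838a/1Fc2mYiGeIcUeXNbzvw0/4FYNYmIZmeHcgdxvsyQHecThzaJd0RomXnXcu1lEd9QO6NHm6hleq3N92X8ISn9E2ykeKy6qZqavId1+kVa6Udlh5iZmXeKdFVHdURWaahogzepmJp0V3ZmZ3d3R72FaKl7yYeJZVZ3d3"/>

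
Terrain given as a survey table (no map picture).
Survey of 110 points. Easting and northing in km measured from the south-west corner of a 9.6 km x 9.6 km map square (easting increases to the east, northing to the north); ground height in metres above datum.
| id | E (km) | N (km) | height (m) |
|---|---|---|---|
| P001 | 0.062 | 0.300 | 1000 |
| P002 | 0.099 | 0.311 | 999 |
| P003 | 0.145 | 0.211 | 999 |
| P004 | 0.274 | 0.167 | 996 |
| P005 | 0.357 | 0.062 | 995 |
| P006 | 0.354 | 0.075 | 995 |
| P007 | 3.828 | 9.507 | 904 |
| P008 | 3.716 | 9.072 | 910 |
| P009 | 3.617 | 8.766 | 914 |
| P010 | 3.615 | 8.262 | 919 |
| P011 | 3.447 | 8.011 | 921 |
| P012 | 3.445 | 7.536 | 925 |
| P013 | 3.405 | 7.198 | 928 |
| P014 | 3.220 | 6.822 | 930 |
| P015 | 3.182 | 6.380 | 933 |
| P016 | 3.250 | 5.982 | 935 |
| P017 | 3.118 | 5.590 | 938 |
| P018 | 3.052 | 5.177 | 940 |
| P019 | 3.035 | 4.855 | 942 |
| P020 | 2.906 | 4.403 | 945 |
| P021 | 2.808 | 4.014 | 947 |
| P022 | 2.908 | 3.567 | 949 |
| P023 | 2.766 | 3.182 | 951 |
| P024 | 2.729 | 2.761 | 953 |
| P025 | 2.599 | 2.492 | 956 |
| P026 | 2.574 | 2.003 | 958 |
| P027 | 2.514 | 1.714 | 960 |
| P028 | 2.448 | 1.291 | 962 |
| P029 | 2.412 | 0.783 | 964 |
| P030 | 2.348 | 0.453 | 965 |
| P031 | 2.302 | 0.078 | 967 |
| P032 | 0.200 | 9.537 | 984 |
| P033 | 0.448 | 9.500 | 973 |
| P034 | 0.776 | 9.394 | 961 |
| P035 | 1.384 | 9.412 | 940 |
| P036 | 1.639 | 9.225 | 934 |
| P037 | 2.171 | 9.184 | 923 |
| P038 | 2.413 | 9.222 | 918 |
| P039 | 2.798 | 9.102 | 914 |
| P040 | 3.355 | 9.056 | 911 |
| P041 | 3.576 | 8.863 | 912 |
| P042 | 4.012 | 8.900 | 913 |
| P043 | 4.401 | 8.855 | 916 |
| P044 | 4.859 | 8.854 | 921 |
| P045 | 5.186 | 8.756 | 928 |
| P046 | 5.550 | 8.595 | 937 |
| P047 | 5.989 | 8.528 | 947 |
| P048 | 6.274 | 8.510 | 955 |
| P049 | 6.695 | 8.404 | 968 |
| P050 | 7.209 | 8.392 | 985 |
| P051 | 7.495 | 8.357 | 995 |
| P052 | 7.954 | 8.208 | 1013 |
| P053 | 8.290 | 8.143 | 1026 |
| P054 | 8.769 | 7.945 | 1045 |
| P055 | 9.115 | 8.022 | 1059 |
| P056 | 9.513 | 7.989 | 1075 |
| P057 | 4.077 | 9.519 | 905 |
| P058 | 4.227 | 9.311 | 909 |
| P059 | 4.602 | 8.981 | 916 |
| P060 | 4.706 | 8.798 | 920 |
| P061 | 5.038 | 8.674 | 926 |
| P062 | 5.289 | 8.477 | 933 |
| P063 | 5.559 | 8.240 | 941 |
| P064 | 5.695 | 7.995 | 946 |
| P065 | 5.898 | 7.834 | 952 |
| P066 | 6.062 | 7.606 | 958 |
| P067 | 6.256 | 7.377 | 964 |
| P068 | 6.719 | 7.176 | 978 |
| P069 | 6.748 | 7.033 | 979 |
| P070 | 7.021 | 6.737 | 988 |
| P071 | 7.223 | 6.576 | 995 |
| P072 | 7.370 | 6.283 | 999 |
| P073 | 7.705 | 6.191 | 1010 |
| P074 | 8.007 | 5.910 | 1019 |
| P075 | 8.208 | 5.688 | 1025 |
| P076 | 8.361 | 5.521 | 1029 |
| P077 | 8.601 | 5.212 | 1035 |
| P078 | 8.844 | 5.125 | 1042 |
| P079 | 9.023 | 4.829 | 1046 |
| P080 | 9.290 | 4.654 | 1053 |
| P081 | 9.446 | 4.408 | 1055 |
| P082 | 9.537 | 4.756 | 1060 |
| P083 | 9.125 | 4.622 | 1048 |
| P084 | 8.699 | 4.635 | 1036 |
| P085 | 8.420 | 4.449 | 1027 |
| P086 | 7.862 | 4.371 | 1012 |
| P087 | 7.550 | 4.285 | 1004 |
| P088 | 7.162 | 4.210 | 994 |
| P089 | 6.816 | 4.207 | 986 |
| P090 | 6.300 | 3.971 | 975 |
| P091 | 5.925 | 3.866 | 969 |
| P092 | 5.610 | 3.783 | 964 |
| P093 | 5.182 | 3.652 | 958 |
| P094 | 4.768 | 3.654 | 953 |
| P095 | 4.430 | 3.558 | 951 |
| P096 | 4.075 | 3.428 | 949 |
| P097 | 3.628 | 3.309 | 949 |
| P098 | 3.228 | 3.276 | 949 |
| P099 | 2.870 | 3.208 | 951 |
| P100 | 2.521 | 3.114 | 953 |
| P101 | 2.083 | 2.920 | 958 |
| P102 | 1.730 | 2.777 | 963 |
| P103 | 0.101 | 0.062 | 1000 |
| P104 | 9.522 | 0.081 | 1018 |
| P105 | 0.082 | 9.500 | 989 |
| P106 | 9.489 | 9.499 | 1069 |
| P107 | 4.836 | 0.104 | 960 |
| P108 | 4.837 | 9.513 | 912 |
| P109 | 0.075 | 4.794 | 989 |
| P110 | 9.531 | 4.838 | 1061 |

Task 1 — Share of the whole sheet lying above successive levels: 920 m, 97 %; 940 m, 85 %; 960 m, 58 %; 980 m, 35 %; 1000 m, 21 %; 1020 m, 12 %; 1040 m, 6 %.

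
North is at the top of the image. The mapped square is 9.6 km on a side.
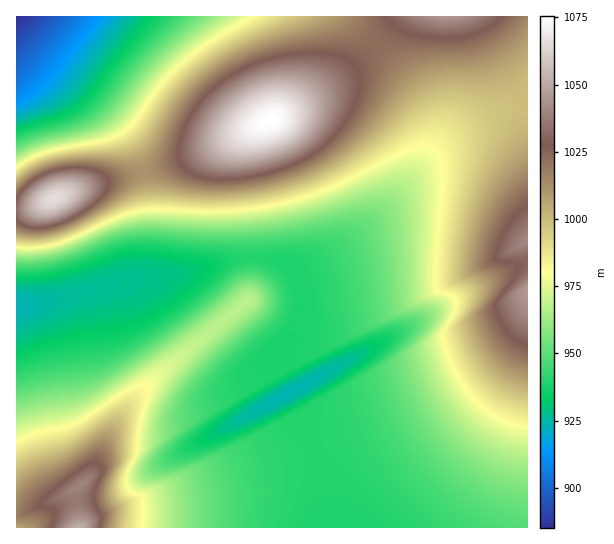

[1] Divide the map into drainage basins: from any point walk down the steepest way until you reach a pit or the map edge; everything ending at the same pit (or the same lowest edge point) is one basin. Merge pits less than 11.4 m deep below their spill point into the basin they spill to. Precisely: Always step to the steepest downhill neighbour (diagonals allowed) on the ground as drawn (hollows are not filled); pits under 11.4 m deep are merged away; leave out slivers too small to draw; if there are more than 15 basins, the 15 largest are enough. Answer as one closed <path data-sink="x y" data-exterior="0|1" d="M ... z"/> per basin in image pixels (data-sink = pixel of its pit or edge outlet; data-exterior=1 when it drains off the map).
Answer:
<path data-sink="290 393" data-exterior="0" d="M477 16l-75 0-17 20-39 36-49 33-36 19-13 10-5 12 0 24 6 41 3 38-4 52-81 66-24 23-20 24-14 21-17 40-17 15 4 38 27-16 44-19 127-33 116-43 68-34 26-19 29-29 12-18 0-191-17-45z"/><path data-sink="17 306" data-exterior="1" d="M527 317l-16 25-24 22-40 27-42 21-48 20-80 28-127 33-44 19-25 15 446 1z"/><path data-sink="17 17" data-exterior="1" d="M401 16l-384 0-1 193 15-1 54-21 56-14 42-13 96-44 74-49 32-32z"/>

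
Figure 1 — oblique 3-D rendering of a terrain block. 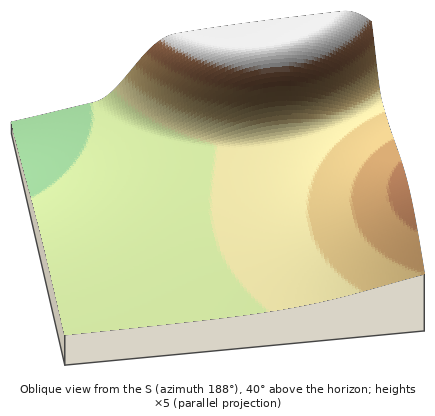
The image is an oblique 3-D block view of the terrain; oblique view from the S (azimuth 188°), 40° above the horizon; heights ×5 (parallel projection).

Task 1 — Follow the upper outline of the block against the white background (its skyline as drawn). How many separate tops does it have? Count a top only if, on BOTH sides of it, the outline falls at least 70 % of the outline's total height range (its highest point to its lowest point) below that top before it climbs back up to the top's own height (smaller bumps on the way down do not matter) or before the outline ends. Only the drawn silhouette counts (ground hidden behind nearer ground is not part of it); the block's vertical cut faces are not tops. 0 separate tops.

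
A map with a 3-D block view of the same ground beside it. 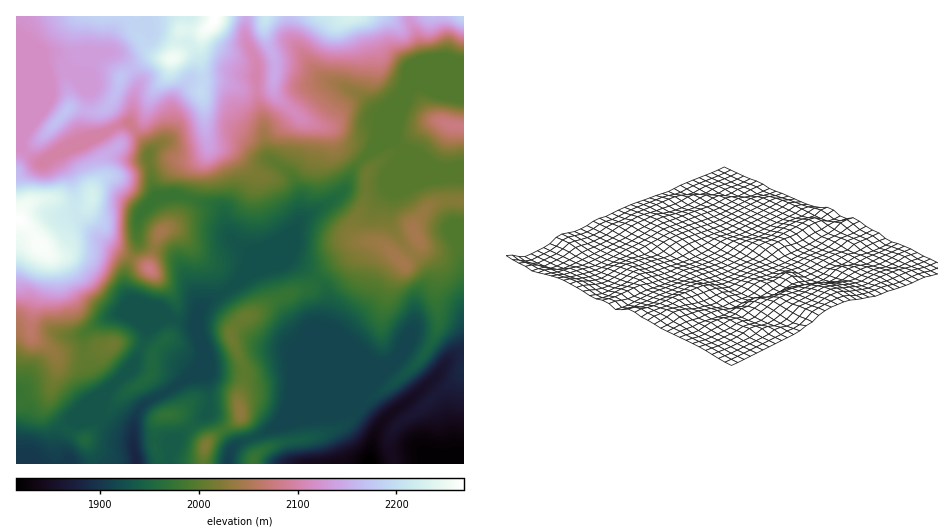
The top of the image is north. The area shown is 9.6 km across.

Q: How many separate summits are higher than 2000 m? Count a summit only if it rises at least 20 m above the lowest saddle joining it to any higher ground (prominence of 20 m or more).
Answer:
7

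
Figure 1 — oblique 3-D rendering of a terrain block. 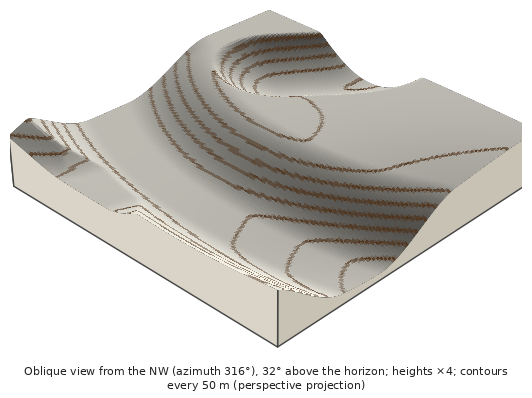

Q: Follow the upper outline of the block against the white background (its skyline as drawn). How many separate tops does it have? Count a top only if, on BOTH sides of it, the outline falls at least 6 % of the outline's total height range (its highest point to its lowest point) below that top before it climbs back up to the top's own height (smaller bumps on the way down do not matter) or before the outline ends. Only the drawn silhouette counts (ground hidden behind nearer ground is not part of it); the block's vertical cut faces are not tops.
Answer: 2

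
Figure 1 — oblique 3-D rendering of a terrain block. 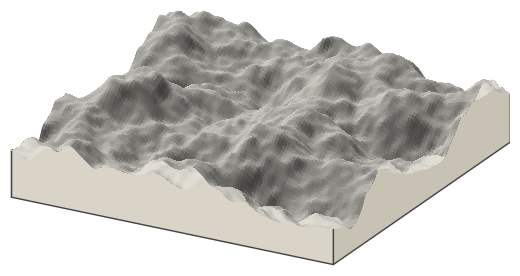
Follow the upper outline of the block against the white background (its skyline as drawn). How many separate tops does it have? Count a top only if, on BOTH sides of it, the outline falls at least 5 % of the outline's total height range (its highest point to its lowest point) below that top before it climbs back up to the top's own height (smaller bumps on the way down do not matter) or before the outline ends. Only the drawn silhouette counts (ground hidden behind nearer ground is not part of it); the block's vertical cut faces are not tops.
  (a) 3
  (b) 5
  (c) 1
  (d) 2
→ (a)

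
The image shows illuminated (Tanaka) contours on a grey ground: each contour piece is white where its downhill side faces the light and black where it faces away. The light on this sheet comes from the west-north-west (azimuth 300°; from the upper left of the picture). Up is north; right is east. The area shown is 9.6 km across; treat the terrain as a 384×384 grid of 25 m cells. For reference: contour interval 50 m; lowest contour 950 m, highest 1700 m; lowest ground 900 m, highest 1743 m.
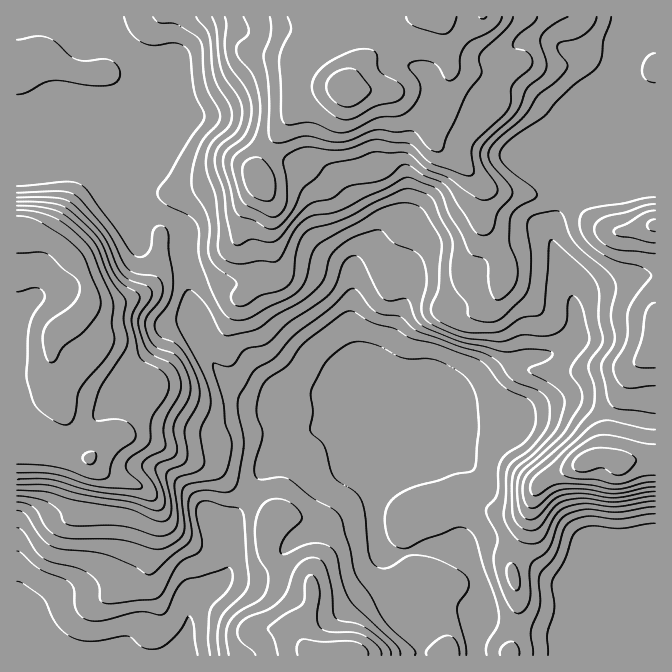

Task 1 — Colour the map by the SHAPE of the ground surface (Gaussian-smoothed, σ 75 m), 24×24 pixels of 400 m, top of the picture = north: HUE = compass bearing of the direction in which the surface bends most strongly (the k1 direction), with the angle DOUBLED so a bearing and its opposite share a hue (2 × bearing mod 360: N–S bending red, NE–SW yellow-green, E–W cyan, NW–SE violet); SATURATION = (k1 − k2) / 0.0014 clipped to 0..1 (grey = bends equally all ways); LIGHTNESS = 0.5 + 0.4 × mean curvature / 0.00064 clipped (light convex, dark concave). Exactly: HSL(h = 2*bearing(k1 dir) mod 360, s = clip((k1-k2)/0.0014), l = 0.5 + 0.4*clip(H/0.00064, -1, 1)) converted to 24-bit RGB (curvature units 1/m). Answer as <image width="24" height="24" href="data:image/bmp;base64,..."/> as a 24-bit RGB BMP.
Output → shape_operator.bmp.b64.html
<image width="24" height="24" href="data:image/bmp;base64,Qk32BgAAAAAAADYAAAAoAAAAGAAAABgAAAABABgAAAAAAMAGAAATCwAAEwsAAAAAAAAAAAAAgH9/hGt0jGpFaH1Df2VZsZtjFzFkaF+y2KaTTqCtk9eqac721tb12tX2fgDwKm7f+7KzABqZ8eTKpVGYU1d8cXGDdXqEgoaJf3l/fkaM0IOqw2p2PGo0gNtVEi9gNtTFptzZqGfW1ZOBba4fTZIcficaZCs/XItFvIEqGiBJ/rQ8WcVSTGqRaWqDen1/fIN6d0dKXV8yc6FJt3GOupXKt9COIkhaGWIpdGYrdII2xXph3OaxSXeFdUKUnmu0l5Symoi2IQhR7/zPSL6APkViamh8gH6BgIB9hiuKpq12SJBHaIZPjHtK3qA7N4J6O5rBSyaTXN1IRNKT6KegbFmITzxfVI9OrqFXiURQLheN+/y6zRwZK5eCVGt2fnxtfoFyPSV/056adoDDVoOpe12X4eSmWP71NBlmKSyE6NqnKXg4vcU4nlF5Xkp+lYB2g31tdl98PVJt0SsV8P+KJ1NaNiwge3oeVGcoDj0Unq4fd0sPYkoTgo0fzP/PNgg9RBggDa580Nuwj6LIfY63qUWaYl2DhYCakoOgaFymPG3Q4Rj9/+vMMxAkOBwZsL0ZOUogUZayOHabmLfgzPv/zP/87AAceQVyeeHDGtCrQ5tWqXxTa0lIgV1jf32AboNtfYVqaYtxMylbGmvi/8zp8o3/iKP029f0dGH6n6Dwip3xutLo3F9um3YZP7PsVLHtspLJW1+hL2tcl39eh2OCf36Af3+Af4B/f4B/en96PG6GBL5tp0c+06fz8879wc3unZn9fE9arqpBIq1Rtovb25vny75DUkMySqhKglCkgV6iXXN+f3d/f3+Af3+Af3+Af4B/fn+AZ3V+SnxLEzUbVHwo4dJSoHUqWUQeYkqerdKiqZNbJF4ulDRD47KebLjCS5zDgERKR2xig2aEd3h/f3+Af3+Af3+AgH9/f32AfFZsdUApMUslN4gihGgp4WwyeoRRdD6nua10uH1qPoFaLsO63e3umaPQbQhktX5edmxEQZBcZH9/f4B/gH9/gH55f3lxdEpCWiU2ftTGirfmZ3vWREfC4rPAu4GuSDSXx7CBq456yqjIJv+mR5kvmQlYwxZrl1pJsLeBS3lSO2pJaXhdd1lJhzwoORcHazkKPJ8eJNkQUGcgEmUfLXVju35A3ZuYMXmV26XH03+Dlc1njFkbFysNPQ5AujFKzbh+iJtSi25bUYRcKSpeq1FGIhyn4b/60uf5zrzwX7vBeMDHSIbIKDB2dayEy9KTR3VKUGY05ON5m+Hr47b/nH7rGAZYb8Oy2qi12H/Dh7y/haCvDyd9w5+6Jo29TMepxGRSrGuF3LKnTryqUTlyNVRraK1NlMlsf3NoYZGXyPvDNrRtKA8q61dMJQZb0GdGhLc4kb1jer+fp2+QFhZYfrN8bWKfLE9y1rWiVpt94d+0YViWWyBob0I6iawnbYcbhKe9nO/k1/HelxumRh5Rx653CwpJ0o6l0X196NpNO20wiUs6LmJSPZldkmxuKi9XuY80x95kXcZQekB/YhSBp43Tycfsw37Y1dD7ybjrrkQ/RQUxb3CCokVAOihpOWSY51NM6fG9QzbBh02yp69yG1ctR3M5QSdiob6D5eqTenE8bi9XF565fuvYfJ7g0db6MzEAhVUAmAQZgGF5d3iBVU+1j1m+Pitj6tzA2PPajijKanqyxGe8zIW3HzllNEkgh90qv/jQi5fzd2nkQVKaaoQ8UGUjSWgMfoBzfoBngXpzgH9/f4B/THh7SDKkdH3k1/Ti8GI5TyAehz0jVoYpwnhEVwd1rePdyPzkMtwHKBYSeEVNgH1+f4B/f4B/f4B/gH9/gH9/gH9/gH9/f3+AeoCAGnJvNrBaoSov/2mFyFa9nWXCzLmTLVp6Oa/Ppeuzq3VJ90pZHlQsJWw1VoVcf4B/f4B/f4B/dYNof4B9gH96f4B6f4B/f3+AXT1wS0YiQF0tybh01Yu3uDzC4dW/R13BcdGlN6SVo6xUzG3K67vuNW6aTYloWntvgHRxhXBUnKBxVYxtYGOvb7GTbnmFf3+ARCJ6u2KhUqd1YbpcYL6Af57h6t7tYoPfxHLacyyOyLmISIuh2Fpfh1iwWnmyQ4R3Sm2SsY+xnYu5eo+1WGmMnGdhhlRXenxHGBg8uGC4r97WbJi/pLaAN4hGxKNDwk1thTdThVZku81iSXAnNaVV2MqOgCmUtl1eRmaKeaeQe4JSiF5YgH19emeBrVyapHq5NTKoJMRltrZFbXZMv7FVb4JneIlVhGFTtkmgtYHAhmHD4qXBHMPRyFc0XEOwe8WDOWaDaoZk"/>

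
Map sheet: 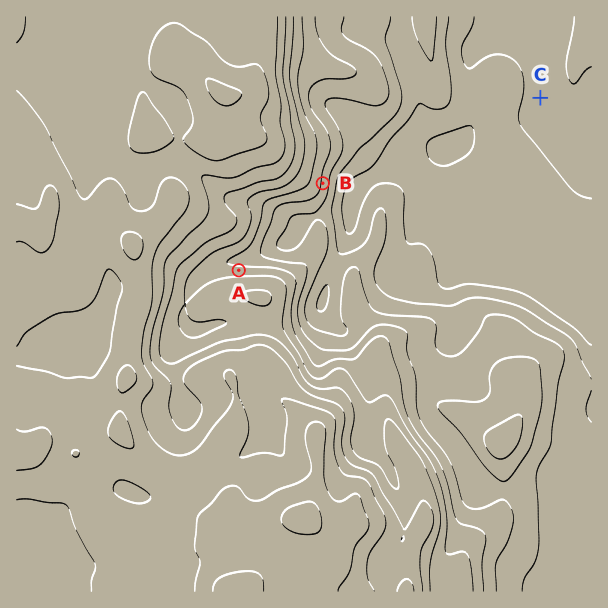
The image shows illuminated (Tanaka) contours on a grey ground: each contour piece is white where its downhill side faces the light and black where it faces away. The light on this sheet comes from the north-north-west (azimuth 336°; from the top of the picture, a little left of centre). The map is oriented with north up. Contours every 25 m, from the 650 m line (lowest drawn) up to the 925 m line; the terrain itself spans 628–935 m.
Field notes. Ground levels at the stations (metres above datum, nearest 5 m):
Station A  785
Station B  745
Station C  640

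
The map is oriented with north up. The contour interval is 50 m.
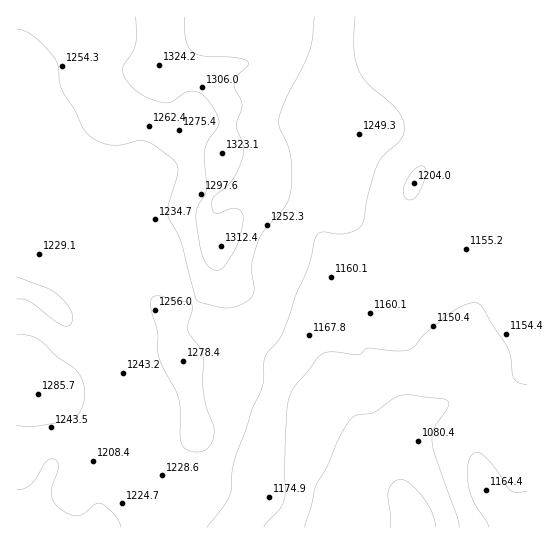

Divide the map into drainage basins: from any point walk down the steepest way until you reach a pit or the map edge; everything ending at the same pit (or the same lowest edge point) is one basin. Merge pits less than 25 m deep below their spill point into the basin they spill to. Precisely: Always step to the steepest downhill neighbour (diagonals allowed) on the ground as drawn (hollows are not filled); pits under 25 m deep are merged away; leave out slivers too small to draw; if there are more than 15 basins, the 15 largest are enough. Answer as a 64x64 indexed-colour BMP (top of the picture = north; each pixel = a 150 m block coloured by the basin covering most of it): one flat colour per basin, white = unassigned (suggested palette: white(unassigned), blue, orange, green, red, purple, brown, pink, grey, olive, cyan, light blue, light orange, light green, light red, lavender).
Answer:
<image width="64" height="64" href="data:image/bmp;base64,Qk12CAAAAAAAAHYAAAAoAAAAQAAAAEAAAAABAAQAAAAAAAAIAAATCwAAEwsAABAAAAAAAAAA////ALR3HwAOf/8ALKAsACgn1gC9Z5QAS1aMAMJ34wB/f38AIr28AM++FwDox64AeLv/AIrfmACWmP8A1bDFADMzMzMzMzMzERERERERERERERERERERERERERERERERMzMzMzMzMzMREREREREREREREREREREREREREREREREzMzMzMzMzMRERERERERERERERERERERERERERERERETMzMzMzMzMxERERERERERERERERERERERERERERERERMzMzMzMzMzEREREREREREREREREREREREREREREREREzMzMzMzMzMRERERERERERERERERERERERERERERERETMzMzMzMzMxERERERERERERERERERERERERERERERERMzMzMzMzMzEREREREREREREREREREREREREREREREREzMzMzMzMzMRERERERERERERERERERERERERERERERETMzMzMzMzMzERERERERERERERERERERERERERERERERMzMzMzMzMzMxEREREREREREREREREREREREREREREREzMzMzMzMzMzMzMxERERERERERERERERERERERERERETMzMzMzMzMzMzMzMRERERERERERERERERERERERERERMzMzMzMzMzMzMzMREREREREREREREREREREREREREREzMzMzMzMzMzMRERERERERERERERERERERERERERERETMzMzMzMzMzERERERERERERERERERERERERERERERERMzMzMzMzMzEREREREREREREREREREREREREREREREREiIiMzMzMzERERERERERERERERERERERERERERERERESIiIjMzMzMRERERERERERERERERERERERERERERERERIiIiIzMzMREREREREREREREREREREREREREREREREREiIiIiMzMyIRERERERERERERERERERERERERERERERESIiIiIjMyIiIhERERERERERERERERERERERERERERERIiIiIiIiIiIiIhEREREREREREREREREREREREREREREiIiIiIiIiIiIiERERERERERERERERERERERERERERESIiIiIiIiIiIiIRERERERERERERERERERERERERERERIiIiIiIiIiIiIREREREREREREREREREREREREREREREiIiIiIiIiIiIhERERERERERERERERERERERERERERESIiIiIiIiIiIiIhERERERERERERERERERERERERERERIiIiIiIiIiIiIiIhEREREREREREREREREREREREREREiIiIiIiIiIiIiIiIRERERERERERERERERERERERERESIiIiIiIiIiIiIiIhERERERERERERERERERERERERERIiIiIiIiIiIiIiIiIREREREREREREREREREREREREREiIiIiIiIiIiIiIiIhERERERERERERERERERERERERESIiIiIiIiIiIiIiIiERERERERERERERERERERERERERIiIiIiIiIiIiIiIiIREREREREREREREREREREREREREiIiIiIiIiIiIiIiIhERERERERERERERERERERERERESIiIiIiIiIiIiIiIhERERERERERERERERERERERERERIiIiIiIiIiIiIiIiEREREREREREREREREREREREREREiIiIiIiIiIiIiIiERERERERERERERERERERERERERESIiIiIiIiIiIiIiIRERERERERERERERERERERERERERIiIiIiIiIiIiIiIiEREREREREREREREREREREREREREiIiIiIiIiIiIiIiIRERERERERERERERERERERERERESIiIiIiIiIiIiIiIiERERERERERERERERERERERERERIiIiIiIiIiIiIiIiIREREREREREREREREREREREREREiIiIiIiIiIiIiIiIhERERERERERERERERERERERERESIiIiIiIiIiIiIiIiERERERERERERERERERERERERERIiIiIiIiIiIiIiIiIhEREREREREREREREREREREREREiIiIiIiIiIiIiIiIiERERERERERERERERERERERERESIiIiIiIiIiIiIiIiIRERERERERERERERERERERERERIiIREiIiIiIiIiIiIhEREREREREREREREREREREREREREREREiIiIiIiIiIiERERERERERERERERERERERERERERERERIiIiIiIiIiIRERERERERERERERERERERERERERERERESIiIiIiIiIhEREREREREREREREREREREREREREREREREiIiIiIiIiERERERERERERERERERERERERERERERERESIiIiIiIiEREREREREREREREREREREREREREREREREREiIiIiIiIREREREREREREREREREREREREREREREREREREiIiIiIREREREREREREREREREREREREREREREREREREREiERERERERERERERERERERERERERERERERERERERERERERERERERERERERERERERERERERERERERERERERERERERERERERERERERERERERERERERERERERERERERERERERERERERERERERERERERERERERERERERERERERERERERERERERERERERERERERERERERERERERERERERERERERERERERERERERERERERERERERERERERERERERERERERERERERERERERERERERERERERERERERER"/>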